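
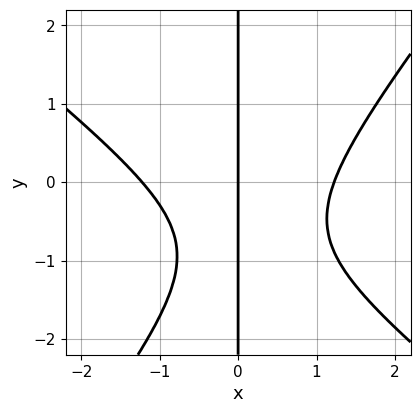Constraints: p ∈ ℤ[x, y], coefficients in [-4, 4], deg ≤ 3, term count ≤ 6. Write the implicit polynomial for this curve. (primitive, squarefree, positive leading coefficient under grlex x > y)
1. deg p = 3. A generic line meets the curve in up to 3 points.
2. From the axis intercepts and sections: it crosses the x-axis at the gridline x = 0; every point of the y-axis in the box is on the curve.
3. Together with the visible shape, these determine p as stated.

2*x^3 + x^2*y - 2*x*y^2 - 3*x*y - 3*x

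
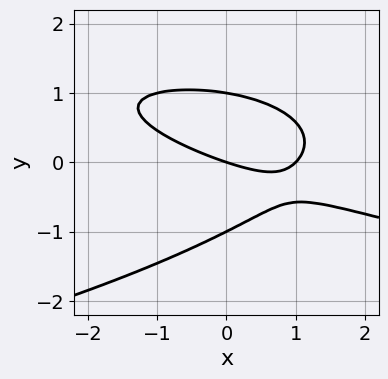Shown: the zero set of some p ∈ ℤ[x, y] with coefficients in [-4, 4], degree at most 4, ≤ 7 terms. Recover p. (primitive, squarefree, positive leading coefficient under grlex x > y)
First, deg p = 3.
Next, reading off the gridlines: among the integer gridlines, it crosses the y-axis at y ∈ {-1, 0, 1}; among the integer gridlines, it crosses the x-axis at x ∈ {0, 1}.
Finally, solving for integer coefficients yields p as stated.

3*y^3 + x^2 + 2*x*y - x - 3*y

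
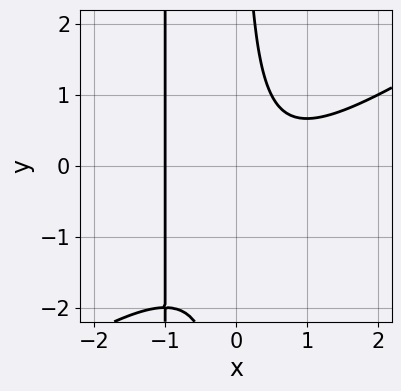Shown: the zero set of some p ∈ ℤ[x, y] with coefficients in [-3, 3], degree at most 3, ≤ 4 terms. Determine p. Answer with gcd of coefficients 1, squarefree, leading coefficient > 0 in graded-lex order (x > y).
2*x^3 - 3*x^2*y - 3*x*y + 2

(a) The degree is 3 — the shape is more complex than any degree-2 curve.
(b) Checking where it meets the axes: it crosses the x-axis at the gridline x = -1; no y-intercept at any integer in the box.
(c) Together with the visible shape, these determine p as stated.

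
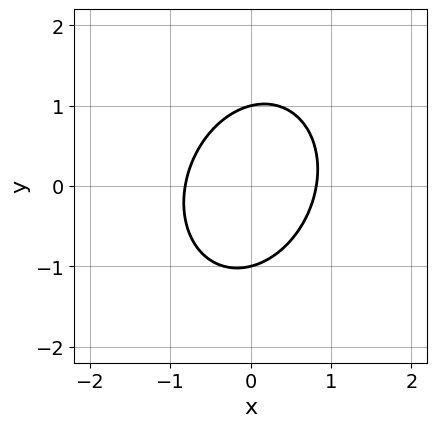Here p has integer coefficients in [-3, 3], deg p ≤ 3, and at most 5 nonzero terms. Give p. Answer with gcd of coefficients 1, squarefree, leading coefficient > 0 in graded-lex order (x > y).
3*x^2 - x*y + 2*y^2 - 2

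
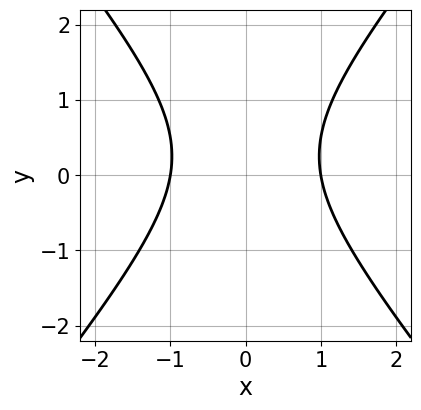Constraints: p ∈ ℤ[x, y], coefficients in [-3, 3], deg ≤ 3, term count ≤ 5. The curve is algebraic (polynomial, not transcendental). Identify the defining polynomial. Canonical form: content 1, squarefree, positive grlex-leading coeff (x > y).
3*x^2 - 2*y^2 + y - 3

Degree: the shape is more complex than any degree-1 curve, so deg p = 2.
Symmetries: the x ↦ −x reflection is a symmetry, so x appears only in even powers.
Against the integer gridlines: no y-intercept at any integer in the box; among the integer gridlines, it crosses the x-axis at x ∈ {-1, 1}.
Assembling these constraints gives the stated polynomial.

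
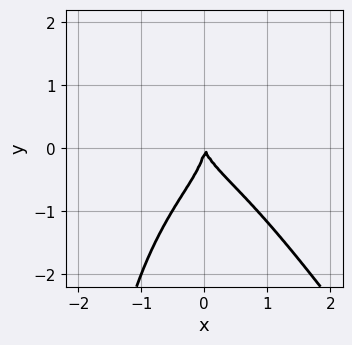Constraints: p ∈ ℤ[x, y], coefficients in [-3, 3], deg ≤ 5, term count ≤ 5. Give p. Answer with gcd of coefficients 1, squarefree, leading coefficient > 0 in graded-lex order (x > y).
Degree: a generic line meets the curve in up to 4 points, so deg p = 4.
From the visible intercepts: one y-axis crossing is at y = 0; it crosses the x-axis at the gridline x = 0.
These observations pin down the coefficients.

3*x^4 + x*y^3 + 2*y^3 + 3*x^2 + x*y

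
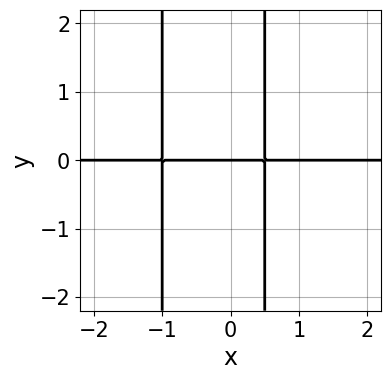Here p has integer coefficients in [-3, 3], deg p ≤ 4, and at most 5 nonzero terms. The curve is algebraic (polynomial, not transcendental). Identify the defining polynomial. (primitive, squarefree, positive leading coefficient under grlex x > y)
deg p = 3. A generic line meets the curve in up to 3 points.
Observable constraints: it crosses the y-axis at the gridline y = 0; every point of the x-axis in the box is on the curve.
These observations pin down the coefficients.

2*x^2*y + x*y - y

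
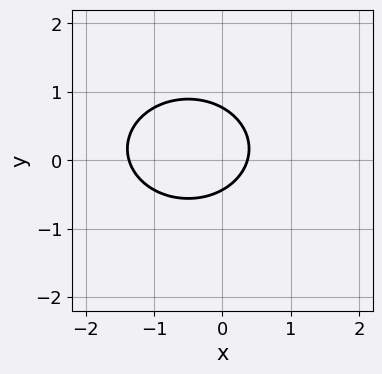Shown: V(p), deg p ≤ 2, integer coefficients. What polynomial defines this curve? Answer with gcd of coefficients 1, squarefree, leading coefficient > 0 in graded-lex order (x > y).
2*x^2 + 3*y^2 + 2*x - y - 1

deg p = 2.
Solving for integer coefficients yields p as stated.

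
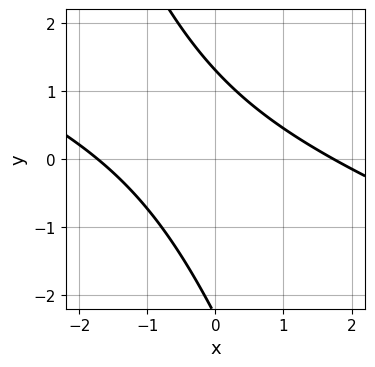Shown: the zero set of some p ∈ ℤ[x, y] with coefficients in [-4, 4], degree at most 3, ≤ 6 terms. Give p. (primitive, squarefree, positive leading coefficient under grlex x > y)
x^2 + 3*x*y + y^2 + y - 3

1. The degree is 2 — the shape is more complex than any degree-1 curve.
2. Putting this together gives p.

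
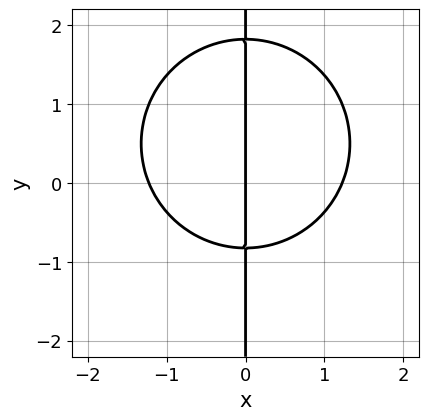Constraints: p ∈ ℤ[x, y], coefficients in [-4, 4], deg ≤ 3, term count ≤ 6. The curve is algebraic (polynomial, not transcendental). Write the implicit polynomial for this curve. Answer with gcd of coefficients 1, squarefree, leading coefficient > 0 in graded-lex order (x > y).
1. The degree is 3 — a generic line meets the curve in up to 3 points.
2. From the axis intercepts and sections: one x-axis crossing is at x = 0; the visible y-axis segment lies entirely on the curve.
3. Matching integer coefficients to the picture gives p.

2*x^3 + 2*x*y^2 - 2*x*y - 3*x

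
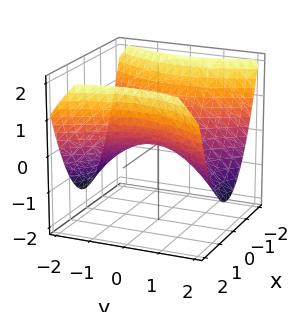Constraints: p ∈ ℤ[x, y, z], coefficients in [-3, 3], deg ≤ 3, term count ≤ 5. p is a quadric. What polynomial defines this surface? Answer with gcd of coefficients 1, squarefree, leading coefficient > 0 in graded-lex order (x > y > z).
First, the degree is 2 — a saddle surface; a quadric.
Then, symmetries: it's symmetric under y → −y, forcing even powers of y; the x ↦ −x reflection is a symmetry, so x appears only in even powers.
Then, from the axis intercepts and sections: it meets the y-axis at y = 0 (among the integer gridlines); it meets the z-axis at z = 0 (among the integer gridlines).
Finally, fitting integer coefficients to these (and the overall shape) gives p.

2*x^2 - y^2 - 3*z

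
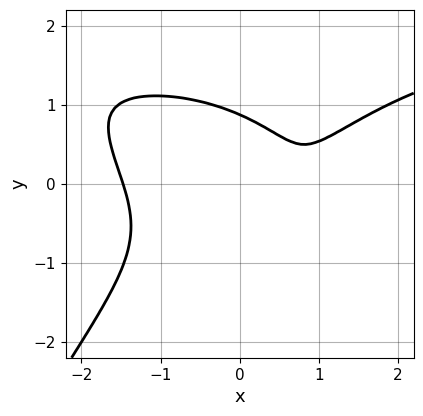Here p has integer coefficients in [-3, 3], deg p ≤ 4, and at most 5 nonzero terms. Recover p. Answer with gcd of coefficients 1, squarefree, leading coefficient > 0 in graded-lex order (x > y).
x^3*y - 2*x^3 + 3*y^3 + 3*x - 2

First, deg p = 4. A generic line meets the curve in up to 4 points.
Finally, the integer polynomial consistent with all of this is the stated p.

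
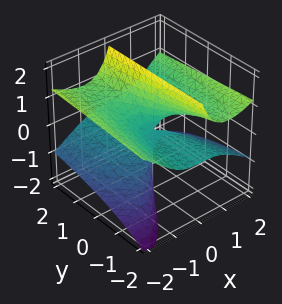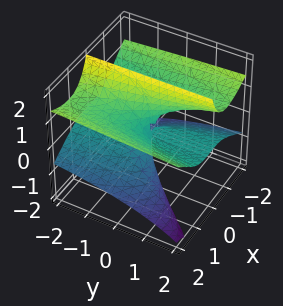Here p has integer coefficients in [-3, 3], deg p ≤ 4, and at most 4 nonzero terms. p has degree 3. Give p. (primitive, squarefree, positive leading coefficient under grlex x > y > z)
Degree: the shape is more complex than any degree-2 surface, so deg p = 3.
Reading off the gridlines: every point of the y-axis in the box is on the surface; one x-axis crossing is at x = 0.
The integer polynomial consistent with all of this is the stated p. Check: (0, 0, -2) on the z-axis lies on the surface, and p(0, 0, -2) = 0. ✓

x^3 - 3*x*z^2 + y*z^2 - 2*y*z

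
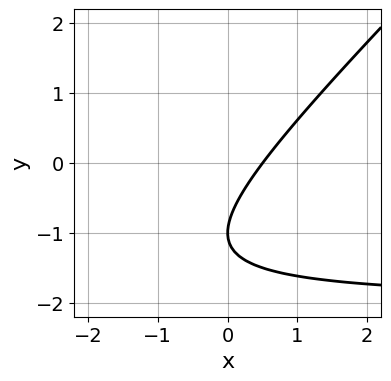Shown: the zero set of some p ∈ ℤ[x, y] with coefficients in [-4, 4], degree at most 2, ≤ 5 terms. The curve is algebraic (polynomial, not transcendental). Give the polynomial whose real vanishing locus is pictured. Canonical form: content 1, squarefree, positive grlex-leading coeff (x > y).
1. Degree: a generic line meets the curve in up to 2 points, so deg p = 2.
2. From the visible intercepts: it meets the y-axis at y = -1 (among the integer gridlines).
3. These observations pin down the coefficients.

x*y - y^2 + 2*x - 2*y - 1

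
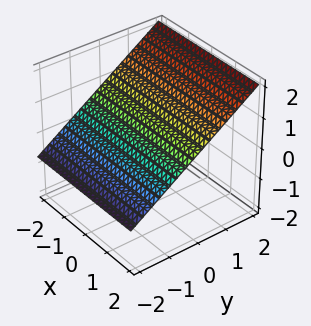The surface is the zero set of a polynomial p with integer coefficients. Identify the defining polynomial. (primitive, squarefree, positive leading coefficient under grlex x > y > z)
2*y - 3*z + 2

1. deg p = 1. The surface is flat (a plane).
2. Against the integer gridlines: the surface avoids every integer x-axis point in the box; it crosses the y-axis at the gridline y = -1.
3. Fitting integer coefficients to these (and the overall shape) gives p.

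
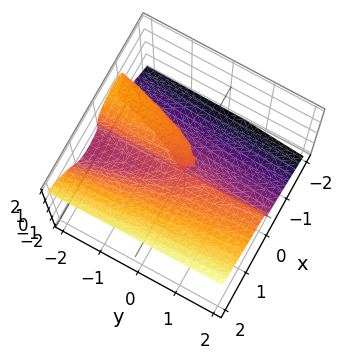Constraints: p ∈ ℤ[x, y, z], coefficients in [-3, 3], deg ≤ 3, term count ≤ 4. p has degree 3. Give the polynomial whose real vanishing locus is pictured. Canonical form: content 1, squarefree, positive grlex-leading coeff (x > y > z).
2*x^3 - 3*z^3 + x*y - 2*x*z

The degree is 3 — a generic line meets the surface in up to 3 points.
From the axis intercepts and sections: the visible y-axis segment lies entirely on the surface; one x-axis crossing is at x = 0; it crosses the z-axis at the gridline z = 0.
Fitting integer coefficients to these (and the overall shape) gives p.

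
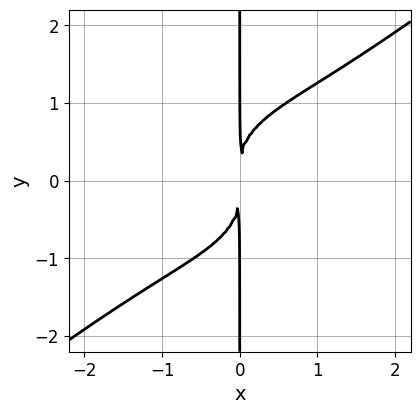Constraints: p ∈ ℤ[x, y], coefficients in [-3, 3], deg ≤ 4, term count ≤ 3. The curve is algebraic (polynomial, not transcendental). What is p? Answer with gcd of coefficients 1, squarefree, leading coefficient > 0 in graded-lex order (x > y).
x^4 - 2*x*y^3 + 3*x^2

The degree is 4 — a generic line meets the curve in up to 4 points.
From the visible intercepts: every point of the y-axis in the box is on the curve.
Matching integer coefficients to the picture gives p.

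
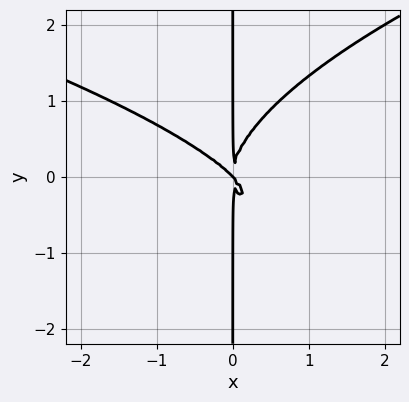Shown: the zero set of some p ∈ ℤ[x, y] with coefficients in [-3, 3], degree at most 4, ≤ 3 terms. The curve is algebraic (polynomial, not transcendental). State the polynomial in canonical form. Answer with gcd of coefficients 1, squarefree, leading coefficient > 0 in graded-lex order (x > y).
x*y^3 - x^3 - x^2*y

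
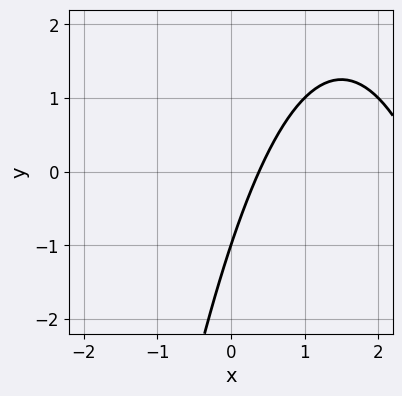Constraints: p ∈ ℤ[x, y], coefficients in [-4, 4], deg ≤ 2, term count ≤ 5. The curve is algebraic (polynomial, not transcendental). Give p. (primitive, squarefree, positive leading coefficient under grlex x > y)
x^2 - 3*x + y + 1

(a) The degree is 2 — no degree-1 curve has this shape.
(b) From the axis intercepts and sections: it crosses the y-axis at the gridline y = -1.
(c) The integer polynomial consistent with all of this is the stated p.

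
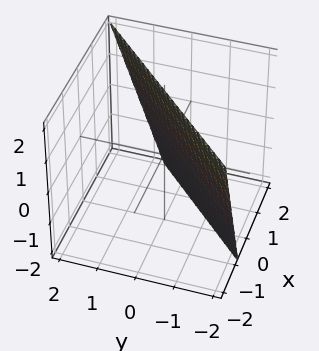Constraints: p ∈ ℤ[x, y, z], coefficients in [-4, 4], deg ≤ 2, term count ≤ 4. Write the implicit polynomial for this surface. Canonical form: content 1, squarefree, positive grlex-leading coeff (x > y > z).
(a) Degree: every cross-section is a straight line — this is a plane, so deg p = 1.
(b) Observable constraints: it meets the z-axis at z = 2 (among the integer gridlines).
(c) Assembling these constraints gives the stated polynomial.

3*x - 3*y + z - 2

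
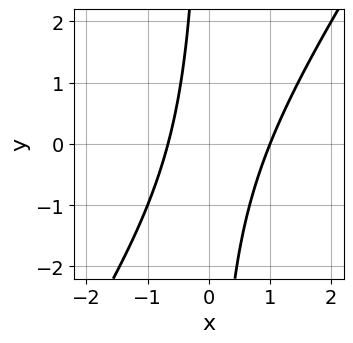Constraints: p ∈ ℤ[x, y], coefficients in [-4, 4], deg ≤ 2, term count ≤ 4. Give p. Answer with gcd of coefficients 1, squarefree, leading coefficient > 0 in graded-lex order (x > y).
3*x^2 - 2*x*y - x - 2

(a) The degree is 2 — no degree-1 curve has this shape.
(b) Against the integer gridlines: the curve avoids every integer y-axis point in the box; it crosses the x-axis at the gridline x = 1.
(c) Putting this together gives p.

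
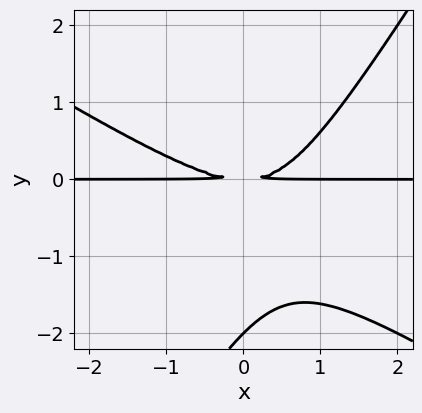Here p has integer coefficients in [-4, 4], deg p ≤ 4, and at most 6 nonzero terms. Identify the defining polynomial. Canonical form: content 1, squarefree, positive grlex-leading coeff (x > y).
First, the degree is 3 — no degree-2 curve has this shape.
Then, from the visible intercepts: it crosses the y-axis at the gridline y = -2; the visible x-axis segment lies entirely on the curve.
Finally, putting this together gives p.

x^2*y + x*y^2 - y^3 - 2*y^2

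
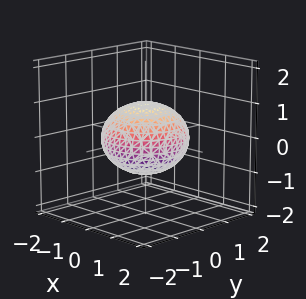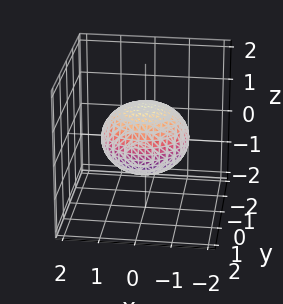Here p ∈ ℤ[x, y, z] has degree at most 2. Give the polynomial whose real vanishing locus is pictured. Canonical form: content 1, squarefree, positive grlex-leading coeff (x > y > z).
1. The degree is 2 — a generic line meets the surface in up to 2 points.
2. By symmetry, every cross-section ⟂ z is a circle, so x, y appear only via x² + y².
3. Checking where it meets the axes: a circular section at z = 0 has radius between 1 and 2; the z-axis gridline crossings are at z ∈ {-1, 1}.
4. Fitting integer coefficients to these (and the overall shape) gives p.

2*x^2 + 2*y^2 + 3*z^2 - 3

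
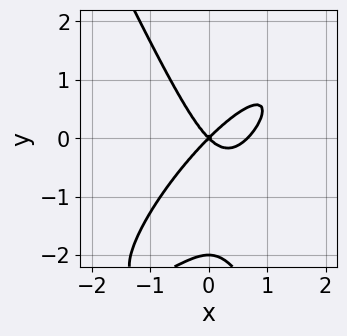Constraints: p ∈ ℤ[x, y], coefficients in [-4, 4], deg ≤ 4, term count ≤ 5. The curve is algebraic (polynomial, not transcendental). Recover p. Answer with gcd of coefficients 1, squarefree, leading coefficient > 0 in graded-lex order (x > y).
3*x^3 - 3*x^2*y + y^3 - 2*x^2 + 2*y^2

First, deg p = 3.
Next, from the axis intercepts and sections: the y-axis gridline crossings are at y ∈ {-2, 0}; it crosses the x-axis at the gridline x = 0.
Finally, together with the visible shape, these determine p as stated.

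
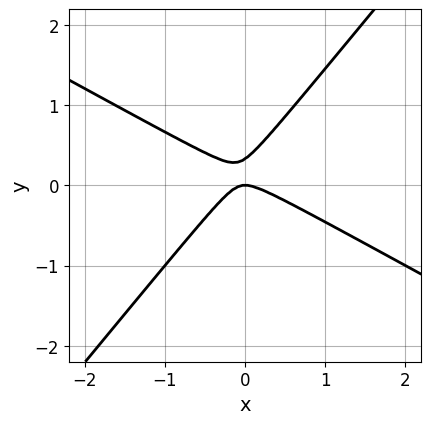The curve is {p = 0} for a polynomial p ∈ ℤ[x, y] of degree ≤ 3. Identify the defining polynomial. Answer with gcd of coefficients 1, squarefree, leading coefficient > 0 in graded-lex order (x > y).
2*x^2 + 2*x*y - 3*y^2 + y

Degree: no degree-1 curve has this shape, so deg p = 2.
Against the integer gridlines: it crosses the y-axis at the gridline y = 0; one x-axis crossing is at x = 0.
Putting this together gives p.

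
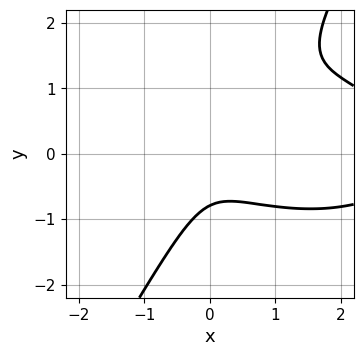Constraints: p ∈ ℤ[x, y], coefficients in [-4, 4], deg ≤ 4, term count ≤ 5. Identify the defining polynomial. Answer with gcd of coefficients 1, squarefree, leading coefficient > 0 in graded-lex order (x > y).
x^3 + 3*x*y^2 - 2*y^3 - 3*x^2 - 1

(a) Degree: a generic line meets the curve in up to 3 points, so deg p = 3.
(b) Checking where it meets the axes: no x-intercept at any integer in the box.
(c) These observations pin down the coefficients.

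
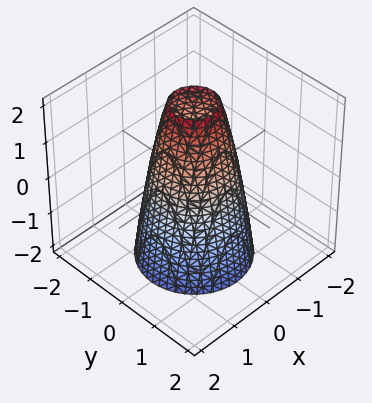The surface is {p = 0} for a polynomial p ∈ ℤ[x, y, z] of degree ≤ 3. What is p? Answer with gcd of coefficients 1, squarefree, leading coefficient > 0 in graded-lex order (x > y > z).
First, degree: a generic line meets the surface in up to 2 points, so deg p = 2.
Next, symmetry: the surface is invariant under rotation about z: p = q(x² + y², z).
Next, from the axis intercepts and sections: the surface avoids every integer z-axis point in the box; the y-axis gridline crossings are at y ∈ {-1, 1}.
Finally, putting this together gives p. Check: (-1, 0, 0) on the x-axis lies on the surface, and p(-1, 0, 0) = 0. ✓

3*x^2 + 3*y^2 + z - 3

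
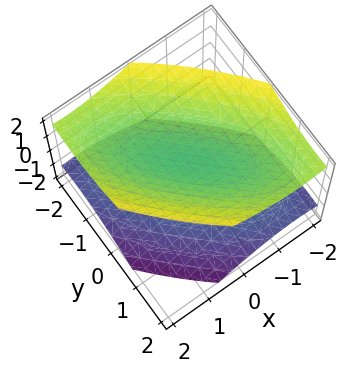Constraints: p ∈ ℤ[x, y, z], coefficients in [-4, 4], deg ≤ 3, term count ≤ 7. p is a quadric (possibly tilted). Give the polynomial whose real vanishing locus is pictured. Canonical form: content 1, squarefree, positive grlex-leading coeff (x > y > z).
2*x^2 + 3*x*y + 2*y^2 - 3*z^2 + 2

The picture has 2 separate pieces.
deg p = 2.
Against the integer gridlines: it misses every integer gridline on the x-axis; it misses every integer gridline on the y-axis.
Matching integer coefficients to the picture gives p.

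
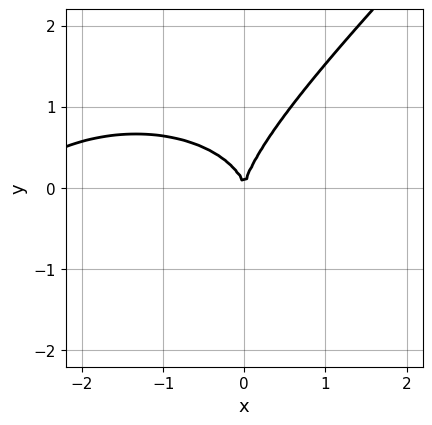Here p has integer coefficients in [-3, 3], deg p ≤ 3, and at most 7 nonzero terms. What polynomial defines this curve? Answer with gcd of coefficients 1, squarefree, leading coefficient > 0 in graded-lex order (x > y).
x^3 - x^2*y + 2*x*y^2 - 2*y^3 + 3*x^2

The degree is 3 — no degree-2 curve has this shape.
Checking where it meets the axes: it crosses the y-axis at the gridline y = 0; one x-axis crossing is at x = 0.
Assembling these constraints gives the stated polynomial.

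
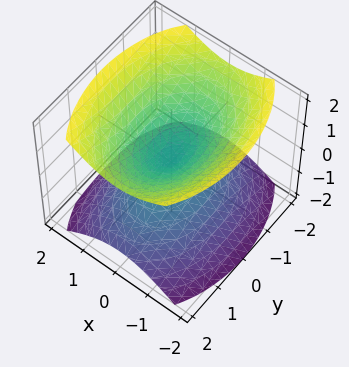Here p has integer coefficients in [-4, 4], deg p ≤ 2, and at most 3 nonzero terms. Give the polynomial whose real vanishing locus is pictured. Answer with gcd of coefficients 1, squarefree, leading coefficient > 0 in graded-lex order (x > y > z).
There are 2 components. They look like related sheets of one shape, so recover p as a whole.
The degree is 2 — two nappes meeting at a single point; a quadric.
Symmetries: the y ↦ −y reflection is a symmetry, so y appears only in even powers; the z ↦ −z reflection is a symmetry, so z appears only in even powers; mirror symmetry x ↦ −x ⇒ only even powers of x.
Checking where it meets the axes: it crosses the z-axis at the gridline z = 0; it meets the y-axis at y = 0 (among the integer gridlines); one x-axis crossing is at x = 0.
These observations pin down the coefficients.

2*x^2 + y^2 - 2*z^2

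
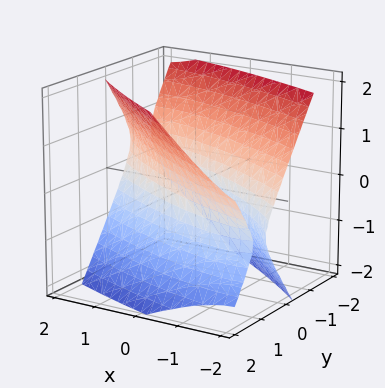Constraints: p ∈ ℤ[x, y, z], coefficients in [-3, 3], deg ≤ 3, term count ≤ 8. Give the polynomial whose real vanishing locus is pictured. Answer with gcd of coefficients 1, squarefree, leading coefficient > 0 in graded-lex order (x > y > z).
x^2 + 3*x*y + x*z + 3*y^2 - 2*z^2 - 2

1. The picture has 2 separate pieces. Treating them together as one polynomial.
2. deg p = 2. A generic line meets the surface in up to 2 points.
3. Against the integer gridlines: the surface avoids every integer z-axis point in the box.
4. Solving for integer coefficients yields p as stated.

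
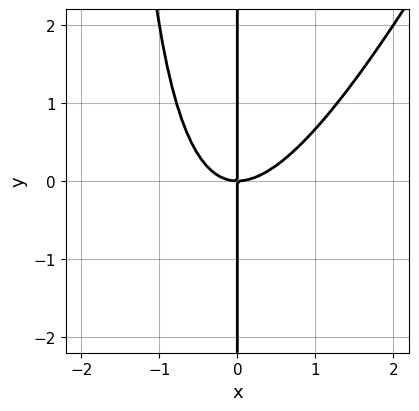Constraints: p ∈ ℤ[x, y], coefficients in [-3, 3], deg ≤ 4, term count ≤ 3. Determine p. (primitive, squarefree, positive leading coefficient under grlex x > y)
2*x^3 - x^2*y - 2*x*y

(a) deg p = 3. A generic line meets the curve in up to 3 points.
(b) Observable constraints: one x-axis crossing is at x = 0; the visible y-axis segment lies entirely on the curve.
(c) These observations pin down the coefficients.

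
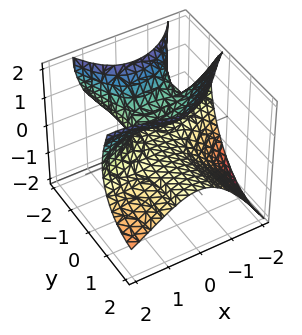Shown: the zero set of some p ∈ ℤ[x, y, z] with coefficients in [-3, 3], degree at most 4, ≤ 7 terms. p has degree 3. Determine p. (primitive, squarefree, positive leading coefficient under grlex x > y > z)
x^3 - 3*x^2*y - 2*y^2*z + 3*z^2 - 3*z

(a) The degree is 3 — no degree-2 surface has this shape.
(b) From the visible intercepts: among the integer gridlines, it crosses the z-axis at z ∈ {0, 1}; the visible y-axis segment lies entirely on the surface; it crosses the x-axis at the gridline x = 0.
(c) Solving for integer coefficients yields p as stated.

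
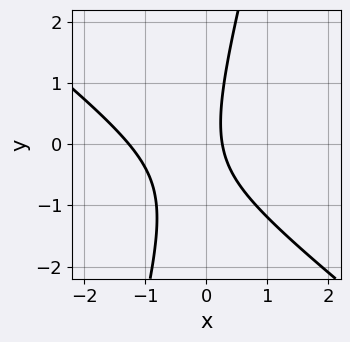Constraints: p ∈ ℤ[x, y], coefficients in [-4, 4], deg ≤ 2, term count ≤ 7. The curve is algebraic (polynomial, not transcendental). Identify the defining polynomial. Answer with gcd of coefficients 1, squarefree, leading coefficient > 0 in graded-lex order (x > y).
3*x^2 + 3*x*y - y^2 + 3*x - 1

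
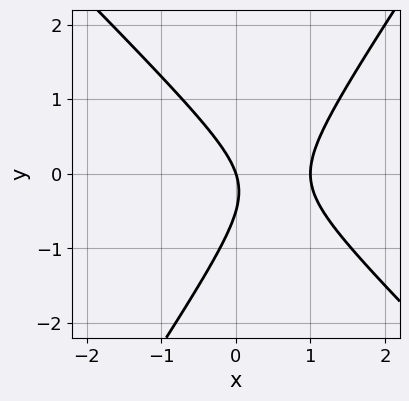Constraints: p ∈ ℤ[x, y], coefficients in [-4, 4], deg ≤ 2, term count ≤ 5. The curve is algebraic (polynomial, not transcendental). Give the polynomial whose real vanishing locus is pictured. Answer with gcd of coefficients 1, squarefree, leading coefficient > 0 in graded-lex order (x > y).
3*x^2 + x*y - 2*y^2 - 3*x - y

deg p = 2. The shape is more complex than any degree-1 curve.
Checking where it meets the axes: it meets the y-axis at y = 0 (among the integer gridlines); the x-axis gridline crossings are at x ∈ {0, 1}.
Matching integer coefficients to the picture gives p.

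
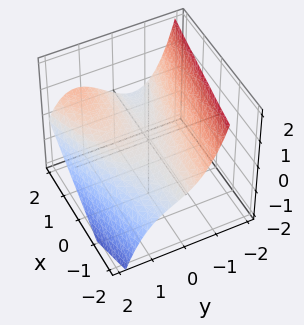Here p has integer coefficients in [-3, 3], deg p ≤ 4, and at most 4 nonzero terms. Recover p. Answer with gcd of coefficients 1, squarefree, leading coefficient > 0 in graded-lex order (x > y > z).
y^3 - x*y - y^2 + 3*z

1. The degree is 3 — the shape is more complex than any degree-2 surface.
2. From the axis intercepts and sections: among the integer gridlines, it crosses the y-axis at y ∈ {0, 1}; one z-axis crossing is at z = 0; every point of the x-axis in the box is on the surface.
3. Matching integer coefficients to the picture gives p.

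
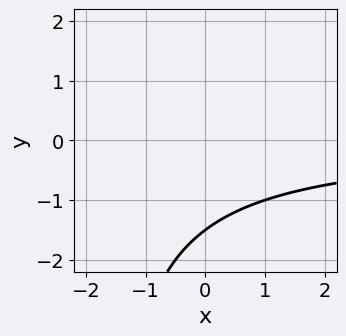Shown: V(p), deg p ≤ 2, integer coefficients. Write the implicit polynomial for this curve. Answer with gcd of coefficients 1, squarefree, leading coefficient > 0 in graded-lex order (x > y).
1. The degree is 2 — the shape is more complex than any degree-1 curve.
2. From the axis intercepts and sections: it misses every integer gridline on the x-axis.
3. These observations pin down the coefficients.

x*y + 2*y + 3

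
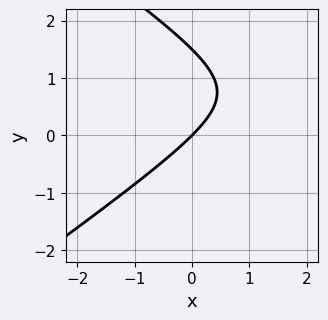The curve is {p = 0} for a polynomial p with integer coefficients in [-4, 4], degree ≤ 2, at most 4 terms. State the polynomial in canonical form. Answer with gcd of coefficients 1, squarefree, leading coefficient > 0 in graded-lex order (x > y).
x^2 - 2*y^2 - 3*x + 3*y

Degree: the shape is more complex than any degree-1 curve, so deg p = 2.
Against the integer gridlines: it meets the y-axis at y = 0 (among the integer gridlines); it meets the x-axis at x = 0 (among the integer gridlines).
Together with the visible shape, these determine p as stated.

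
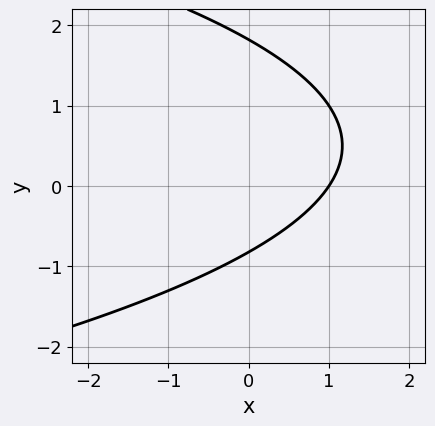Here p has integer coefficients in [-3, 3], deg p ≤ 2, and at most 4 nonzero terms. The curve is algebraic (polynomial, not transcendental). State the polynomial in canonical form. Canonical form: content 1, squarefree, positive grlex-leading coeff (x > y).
First, the degree is 2 — a generic line meets the curve in up to 2 points.
Then, against the integer gridlines: it meets the x-axis at x = 1 (among the integer gridlines).
Finally, assembling these constraints gives the stated polynomial.

2*y^2 + 3*x - 2*y - 3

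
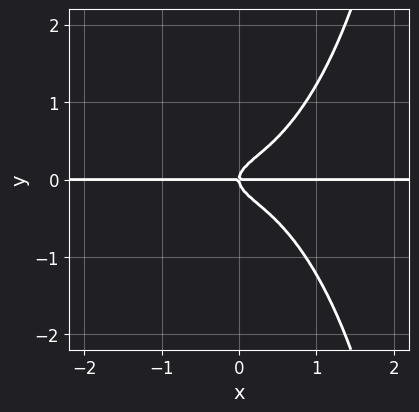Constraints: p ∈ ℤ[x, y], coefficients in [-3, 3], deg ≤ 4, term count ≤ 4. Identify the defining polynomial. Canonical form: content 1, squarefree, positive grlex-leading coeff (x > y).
2*x^3*y + x*y^3 - 3*y^3 + x*y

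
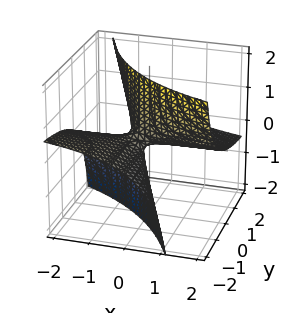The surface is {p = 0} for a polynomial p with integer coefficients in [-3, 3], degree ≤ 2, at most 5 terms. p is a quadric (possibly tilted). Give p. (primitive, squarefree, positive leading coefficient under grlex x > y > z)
x*y + 2*x*z + 2*y*z + z

1. Degree: no degree-1 surface has this shape, so deg p = 2.
2. Checking where it meets the axes: every point of the x-axis in the box is on the surface; every point of the y-axis in the box is on the surface; one z-axis crossing is at z = 0.
3. Matching integer coefficients to the picture gives p.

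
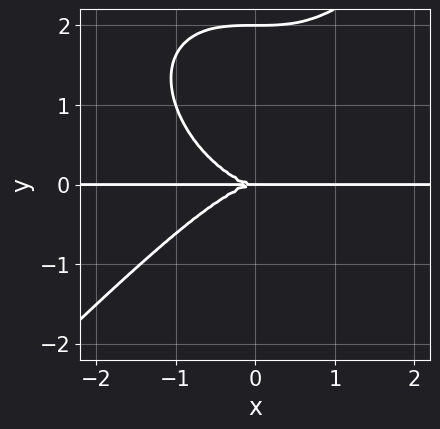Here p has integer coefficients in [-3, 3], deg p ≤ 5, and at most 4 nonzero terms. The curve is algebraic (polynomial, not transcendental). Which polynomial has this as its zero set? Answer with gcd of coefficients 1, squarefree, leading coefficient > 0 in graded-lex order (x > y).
x^3*y - y^4 + 2*y^3

1. The degree is 4 — a generic line meets the curve in up to 4 points.
2. From the visible intercepts: the y-axis gridline crossings are at y ∈ {0, 2}; the visible x-axis segment lies entirely on the curve.
3. Assembling these constraints gives the stated polynomial.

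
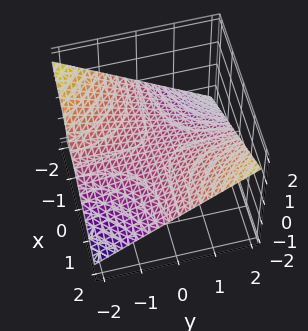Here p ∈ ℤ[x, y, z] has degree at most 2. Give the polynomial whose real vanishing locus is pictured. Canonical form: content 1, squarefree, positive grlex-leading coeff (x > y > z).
1. Degree: a hyperbolic paraboloid; a quadric, so deg p = 2.
2. Against the integer gridlines: the visible y-axis segment lies entirely on the surface; it meets the z-axis at z = 0 (among the integer gridlines); every point of the x-axis in the box is on the surface.
3. Solving for integer coefficients yields p as stated.

x*y - 3*z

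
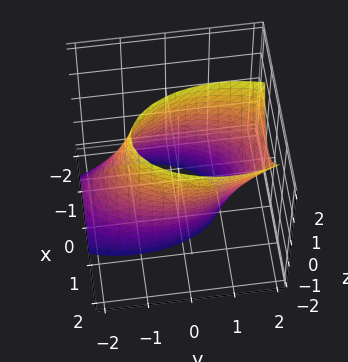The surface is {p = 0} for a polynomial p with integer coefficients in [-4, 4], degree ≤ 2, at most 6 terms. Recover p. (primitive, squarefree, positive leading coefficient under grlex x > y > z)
3*x^2 - x*z + y^2 - y*z - 3

First, degree: no degree-1 surface has this shape, so deg p = 2.
Then, from the visible intercepts: among the integer gridlines, it crosses the x-axis at x ∈ {-1, 1}; the surface avoids every integer z-axis point in the box.
Finally, together with the visible shape, these determine p as stated.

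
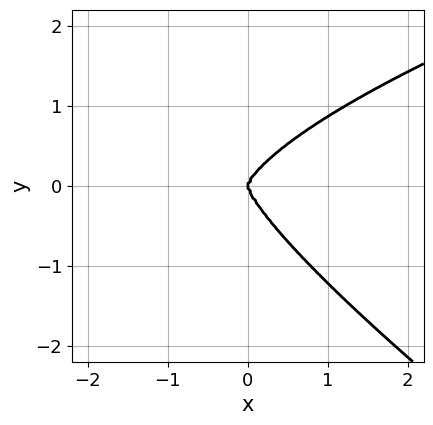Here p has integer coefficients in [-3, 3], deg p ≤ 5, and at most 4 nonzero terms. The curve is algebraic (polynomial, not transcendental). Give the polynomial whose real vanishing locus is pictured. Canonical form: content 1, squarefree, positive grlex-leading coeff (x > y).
2*x*y^3 + 3*y^4 - 3*x^3

First, deg p = 4. No degree-3 curve has this shape.
Then, checking where it meets the axes: it crosses the y-axis at the gridline y = 0; it meets the x-axis at x = 0 (among the integer gridlines).
Finally, matching integer coefficients to the picture gives p.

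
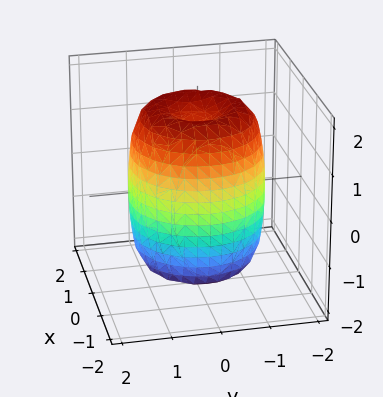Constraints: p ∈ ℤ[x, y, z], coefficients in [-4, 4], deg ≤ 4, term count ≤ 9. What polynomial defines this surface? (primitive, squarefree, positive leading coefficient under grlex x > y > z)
2*x^4 + 4*x^2*y^2 + 2*y^4 - 3*x^2 - 3*y^2 + z^2 - 2

First, the degree is 4 — no degree-3 surface has this shape.
Next, symmetries: rotational symmetry about the z-axis ⇒ p depends on x, y only through x² + y².
Next, from the visible intercepts: a circular section at z = -1 has radius between 1 and 2.
Finally, assembling these constraints gives the stated polynomial.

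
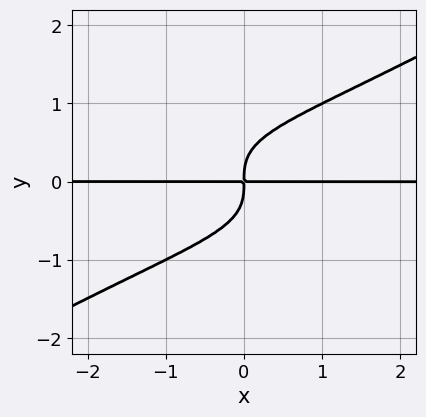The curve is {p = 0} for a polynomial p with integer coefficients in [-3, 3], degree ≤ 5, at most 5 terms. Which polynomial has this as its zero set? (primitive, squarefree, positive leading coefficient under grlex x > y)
1. deg p = 4. A generic line meets the curve in up to 4 points.
2. From the visible intercepts: every point of the x-axis in the box is on the curve.
3. Together with the visible shape, these determine p as stated.

x^2*y^2 - 3*y^4 + 2*x*y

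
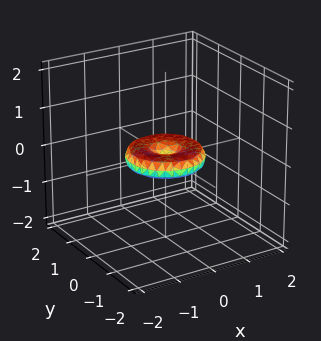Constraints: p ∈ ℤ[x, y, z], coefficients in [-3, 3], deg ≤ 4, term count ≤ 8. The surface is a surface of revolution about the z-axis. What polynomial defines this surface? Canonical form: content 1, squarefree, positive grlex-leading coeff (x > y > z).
deg p = 4. A generic line meets the surface in up to 4 points.
Symmetries: the z-axis is an axis of rotation, so x and y enter only as x² + y².
From the visible intercepts: the y-axis gridline crossings are at y ∈ {-1, 0, 1}; a circular section at z = 0 has radius exactly 1; among the integer gridlines, it crosses the x-axis at x ∈ {-1, 0, 1}.
These observations pin down the coefficients.

x^4 + 2*x^2*y^2 + y^4 - x^2 - y^2 + 3*z^2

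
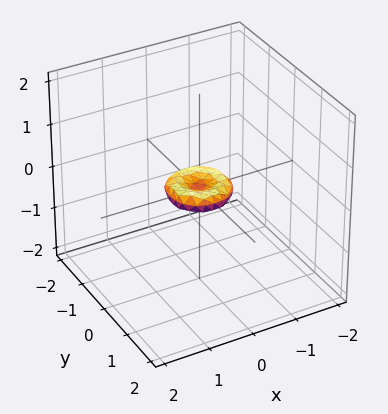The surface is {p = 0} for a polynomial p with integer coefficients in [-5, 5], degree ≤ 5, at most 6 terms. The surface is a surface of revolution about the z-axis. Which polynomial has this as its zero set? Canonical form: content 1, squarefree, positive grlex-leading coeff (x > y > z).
1. Degree: the shape is more complex than any degree-3 surface, so deg p = 4.
2. Symmetries: rotational symmetry about the z-axis ⇒ p depends on x, y only through x² + y².
3. From the axis intercepts and sections: it crosses the z-axis at the gridline z = 0; it meets the y-axis at y = 0 (among the integer gridlines); a circular section at z = 0 has radius between 0 and 1; it meets the x-axis at x = 0 (among the integer gridlines).
4. Solving for integer coefficients yields p as stated.

2*x^4 + 4*x^2*y^2 + 2*y^4 - x^2 - y^2 + 3*z^2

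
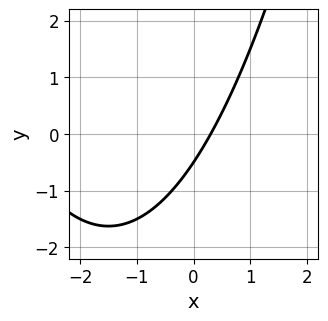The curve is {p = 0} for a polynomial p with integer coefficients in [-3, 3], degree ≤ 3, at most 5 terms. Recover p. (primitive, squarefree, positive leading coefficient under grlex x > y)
x^2 + 3*x - 2*y - 1

Degree: a generic line meets the curve in up to 2 points, so deg p = 2.
Solving for integer coefficients yields p as stated.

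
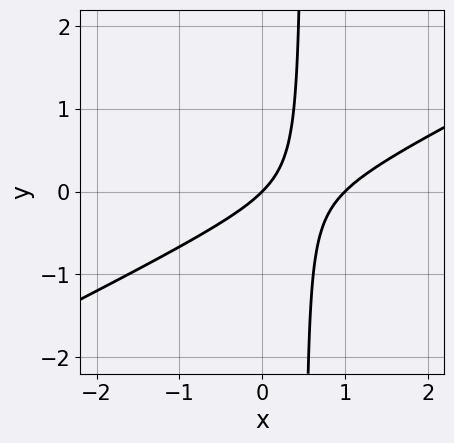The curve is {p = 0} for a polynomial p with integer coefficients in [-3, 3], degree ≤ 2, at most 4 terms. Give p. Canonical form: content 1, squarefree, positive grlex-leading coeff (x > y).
x^2 - 2*x*y - x + y

First, degree: the shape is more complex than any degree-1 curve, so deg p = 2.
Next, against the integer gridlines: the x-axis gridline crossings are at x ∈ {0, 1}; one y-axis crossing is at y = 0.
Finally, assembling these constraints gives the stated polynomial.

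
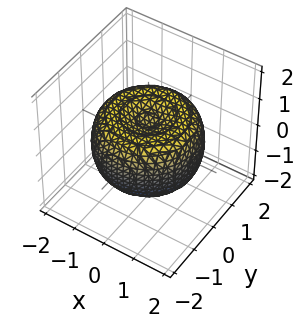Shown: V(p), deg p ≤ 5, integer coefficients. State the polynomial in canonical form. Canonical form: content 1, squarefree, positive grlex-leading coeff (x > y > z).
x^4 + 2*x^2*y^2 + y^4 - 2*x^2 - 2*y^2 + 2*z^2 - 1

1. deg p = 4. The shape is more complex than any degree-3 surface.
2. By symmetry, the surface is invariant under rotation about z: p = q(x² + y², z).
3. Observable constraints: a circular section at z = 1 has radius exactly 1.
4. Together with the visible shape, these determine p as stated.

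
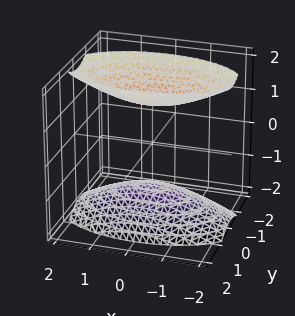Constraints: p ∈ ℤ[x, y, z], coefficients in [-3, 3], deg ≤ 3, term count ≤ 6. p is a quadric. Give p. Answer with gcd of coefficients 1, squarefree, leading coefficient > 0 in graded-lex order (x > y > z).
(a) There are 2 components.
(b) The degree is 2 — two sheets facing apart; a quadric.
(c) Symmetries: the y ↦ −y reflection is a symmetry, so y appears only in even powers; mirror symmetry x ↦ −x ⇒ only even powers of x; the z ↦ −z reflection is a symmetry, so z appears only in even powers.
(d) Checking where it meets the axes: no y-intercept at any integer in the box; the surface avoids every integer x-axis point in the box.
(e) The integer polynomial consistent with all of this is the stated p.

x^2 + 3*y^2 - 2*z^2 + 3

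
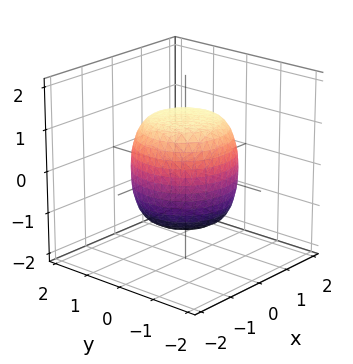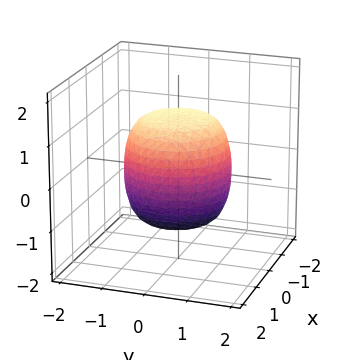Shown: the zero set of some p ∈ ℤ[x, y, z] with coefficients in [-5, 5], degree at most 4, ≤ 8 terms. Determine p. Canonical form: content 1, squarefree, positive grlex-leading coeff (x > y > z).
2*x^4 + 4*x^2*y^2 + 2*y^4 - x^2 - y^2 + 2*z^2 - 3

deg p = 4.
Symmetries: rotational symmetry about the z-axis ⇒ p depends on x, y only through x² + y².
Reading off the gridlines: a circular section at z = 1 has radius exactly 1.
Assembling these constraints gives the stated polynomial.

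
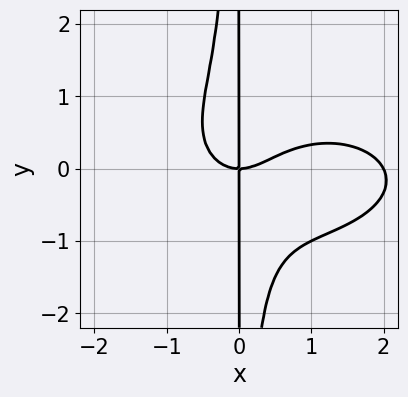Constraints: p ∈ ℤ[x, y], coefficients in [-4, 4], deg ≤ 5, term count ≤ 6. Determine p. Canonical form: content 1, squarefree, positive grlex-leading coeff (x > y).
x^4 + 3*x^2*y^2 - 2*x^3 + 2*x*y

First, the degree is 4 — the shape is more complex than any degree-3 curve.
Next, reading off the gridlines: the visible y-axis segment lies entirely on the curve; among the integer gridlines, it crosses the x-axis at x ∈ {0, 2}.
Finally, together with the visible shape, these determine p as stated.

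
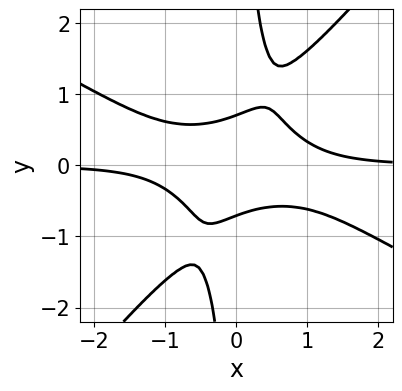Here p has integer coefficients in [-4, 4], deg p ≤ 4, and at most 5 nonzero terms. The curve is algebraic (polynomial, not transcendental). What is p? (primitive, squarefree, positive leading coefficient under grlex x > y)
2*x^3*y + 2*x^2*y^2 - 3*x*y^3 + 2*y^2 - 1

First, degree: a generic line meets the curve in up to 4 points, so deg p = 4.
Then, from the axis intercepts and sections: no x-intercept at any integer in the box.
Finally, these observations pin down the coefficients.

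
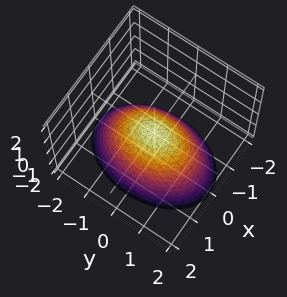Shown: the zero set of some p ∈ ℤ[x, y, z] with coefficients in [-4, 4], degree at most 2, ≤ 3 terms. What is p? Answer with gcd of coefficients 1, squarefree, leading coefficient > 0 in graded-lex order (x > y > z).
2*x^2 + y^2 + 2*z

Degree: a single bowl opening along one axis; a quadric, so deg p = 2.
Symmetries: the y ↦ −y reflection is a symmetry, so y appears only in even powers; it's symmetric under x → −x, forcing even powers of x.
Checking where it meets the axes: it meets the y-axis at y = 0 (among the integer gridlines); one z-axis crossing is at z = 0; it meets the x-axis at x = 0 (among the integer gridlines).
Assembling these constraints gives the stated polynomial.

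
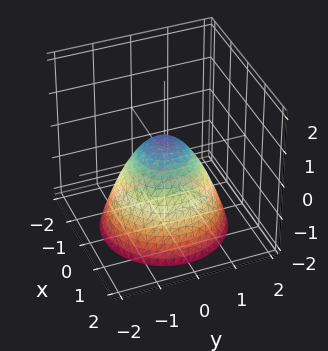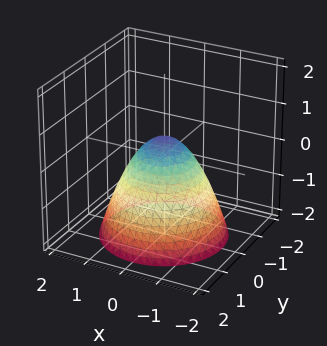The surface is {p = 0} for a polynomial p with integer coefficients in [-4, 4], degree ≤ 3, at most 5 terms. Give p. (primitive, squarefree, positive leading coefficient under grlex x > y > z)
First, degree: no degree-1 surface has this shape, so deg p = 2.
Then, symmetries: every cross-section ⟂ z is a circle, so x, y appear only via x² + y².
Then, from the axis intercepts and sections: a circular section at z = -1 has radius between 1 and 2.
Finally, fitting integer coefficients to these (and the overall shape) gives p.

2*x^2 + 2*y^2 + 2*z - 1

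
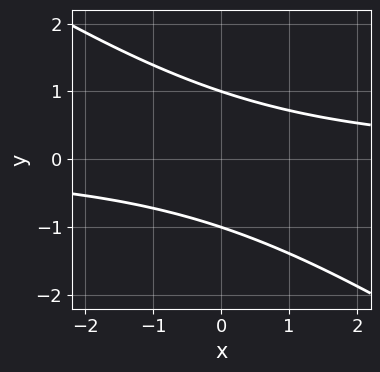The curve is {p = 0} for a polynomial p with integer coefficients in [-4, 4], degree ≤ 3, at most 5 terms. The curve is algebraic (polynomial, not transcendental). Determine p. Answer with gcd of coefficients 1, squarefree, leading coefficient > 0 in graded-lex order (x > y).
2*x*y + 3*y^2 - 3

1. The degree is 2 — the shape is more complex than any degree-1 curve.
2. From the axis intercepts and sections: the curve avoids every integer x-axis point in the box; among the integer gridlines, it crosses the y-axis at y ∈ {-1, 1}.
3. Fitting integer coefficients to these (and the overall shape) gives p.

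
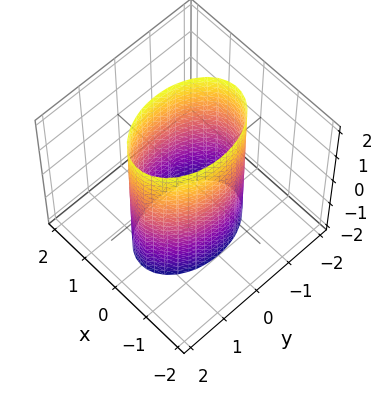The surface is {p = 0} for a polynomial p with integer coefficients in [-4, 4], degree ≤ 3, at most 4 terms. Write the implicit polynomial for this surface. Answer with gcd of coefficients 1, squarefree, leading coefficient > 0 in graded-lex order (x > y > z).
2*x^2 + y^2 - 2

The degree is 2 — constant cross-section along one axis; a quadric.
Symmetries: the z ↦ −z reflection is a symmetry, so z appears only in even powers; mirror symmetry y ↦ −y ⇒ only even powers of y; mirror symmetry x ↦ −x ⇒ only even powers of x.
Observable constraints: the x-axis gridline crossings are at x ∈ {-1, 1}; no z-intercept at any integer in the box.
Fitting integer coefficients to these (and the overall shape) gives p.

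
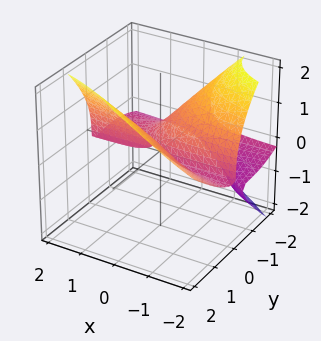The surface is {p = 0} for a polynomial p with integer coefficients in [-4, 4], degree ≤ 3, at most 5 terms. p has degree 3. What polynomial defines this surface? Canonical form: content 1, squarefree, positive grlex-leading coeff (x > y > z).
3*x*y*z + y^3 - 2*z^3 + x*y + 2*y^2

(a) deg p = 3.
(b) From the visible intercepts: it crosses the z-axis at the gridline z = 0; every point of the x-axis in the box is on the surface.
(c) Together with the visible shape, these determine p as stated.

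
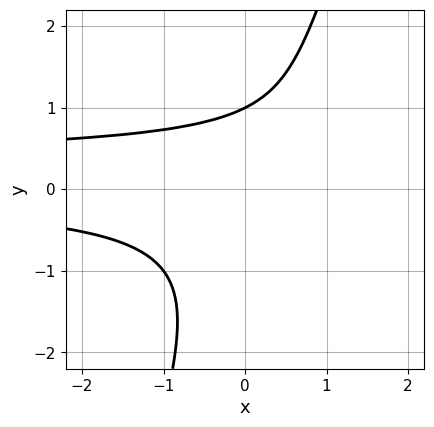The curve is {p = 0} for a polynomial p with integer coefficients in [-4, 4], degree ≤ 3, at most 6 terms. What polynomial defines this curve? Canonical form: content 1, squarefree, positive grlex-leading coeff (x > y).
1. The degree is 3 — the shape is more complex than any degree-2 curve.
2. Observable constraints: no x-intercept at any integer in the box; it meets the y-axis at y = 1 (among the integer gridlines).
3. Assembling these constraints gives the stated polynomial.

3*x*y^2 - y^3 - x*y - y + 2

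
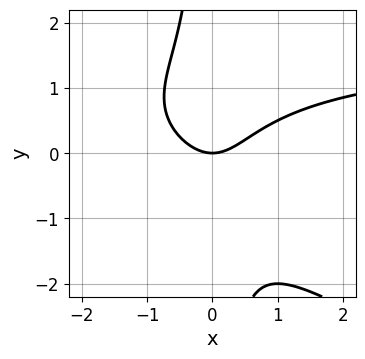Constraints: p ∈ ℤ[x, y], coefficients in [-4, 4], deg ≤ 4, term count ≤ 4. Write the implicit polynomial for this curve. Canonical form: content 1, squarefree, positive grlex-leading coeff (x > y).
x^2*y + 2*x*y^2 - 2*x^2 + 2*y

(a) The degree is 3 — no degree-2 curve has this shape.
(b) Observable constraints: it crosses the y-axis at the gridline y = 0; it meets the x-axis at x = 0 (among the integer gridlines).
(c) Assembling these constraints gives the stated polynomial.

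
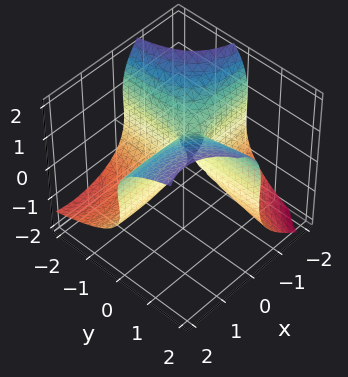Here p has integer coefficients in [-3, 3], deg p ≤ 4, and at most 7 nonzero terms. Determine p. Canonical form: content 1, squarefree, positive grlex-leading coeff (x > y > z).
x^2*y + z^3 - 3*x*y - z^2 - y

(a) Degree: no degree-2 surface has this shape, so deg p = 3.
(b) From the axis intercepts and sections: the z-axis gridline crossings are at z ∈ {0, 1}; every point of the x-axis in the box is on the surface.
(c) Matching integer coefficients to the picture gives p.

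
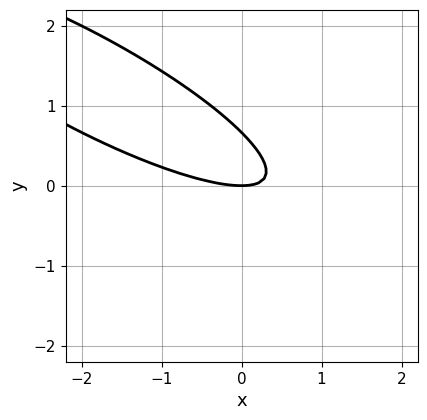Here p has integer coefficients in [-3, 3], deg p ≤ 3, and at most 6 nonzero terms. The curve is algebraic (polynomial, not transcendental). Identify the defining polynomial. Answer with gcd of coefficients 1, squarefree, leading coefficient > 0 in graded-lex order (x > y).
x^2 + 3*x*y + 3*y^2 - 2*y

First, the degree is 2 — the shape is more complex than any degree-1 curve.
Next, from the visible intercepts: it crosses the y-axis at the gridline y = 0; it crosses the x-axis at the gridline x = 0.
Finally, assembling these constraints gives the stated polynomial.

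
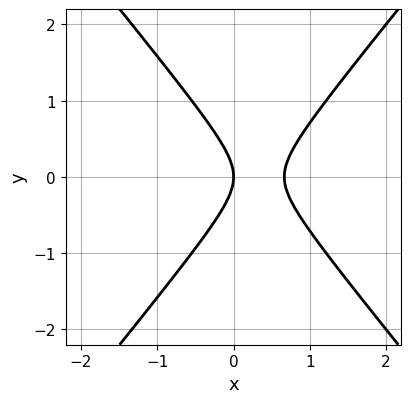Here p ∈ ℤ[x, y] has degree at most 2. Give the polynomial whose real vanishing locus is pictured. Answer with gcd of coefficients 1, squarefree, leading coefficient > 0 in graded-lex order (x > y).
3*x^2 - 2*y^2 - 2*x

1. The degree is 2 — no degree-1 curve has this shape.
2. Symmetries: mirror symmetry y ↦ −y ⇒ only even powers of y.
3. From the visible intercepts: one x-axis crossing is at x = 0; it crosses the y-axis at the gridline y = 0.
4. Putting this together gives p.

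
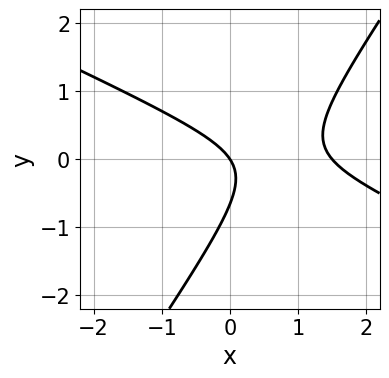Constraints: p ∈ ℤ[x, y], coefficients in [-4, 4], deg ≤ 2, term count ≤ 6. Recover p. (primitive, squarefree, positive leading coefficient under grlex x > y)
deg p = 2. A generic line meets the curve in up to 2 points.
Reading off the gridlines: one y-axis crossing is at y = 0; it meets the x-axis at x = 0 (among the integer gridlines).
Putting this together gives p.

2*x^2 + 3*x*y - 3*y^2 - 3*x - 2*y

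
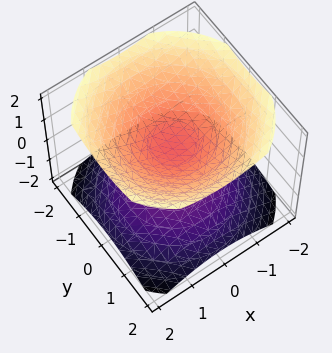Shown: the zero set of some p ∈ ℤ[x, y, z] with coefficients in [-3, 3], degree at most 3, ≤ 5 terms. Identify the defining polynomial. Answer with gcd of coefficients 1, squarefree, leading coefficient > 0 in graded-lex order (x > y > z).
2*x^2 + 2*y^2 - 3*z^2 + 1

I count 2 distinct pieces.
deg p = 2.
Symmetries: the z ↦ −z reflection is a symmetry, so z appears only in even powers; the z-axis is an axis of rotation, so x and y enter only as x² + y².
From the visible intercepts: the surface avoids every integer x-axis point in the box; the surface avoids every integer y-axis point in the box; a circular section at z = -1 has radius exactly 1.
Solving for integer coefficients yields p as stated.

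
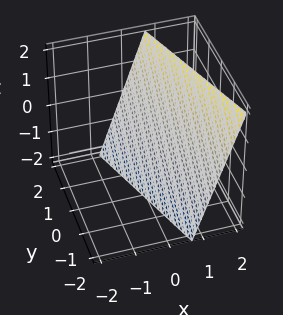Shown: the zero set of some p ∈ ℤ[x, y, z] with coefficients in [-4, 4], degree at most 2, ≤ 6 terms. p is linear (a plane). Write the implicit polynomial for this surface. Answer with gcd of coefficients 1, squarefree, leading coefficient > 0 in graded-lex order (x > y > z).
3*x + y - z - 2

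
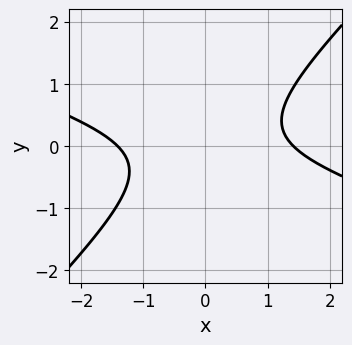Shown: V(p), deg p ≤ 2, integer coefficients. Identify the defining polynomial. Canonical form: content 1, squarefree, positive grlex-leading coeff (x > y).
(a) deg p = 2.
(b) From the axis intercepts and sections: the curve avoids every integer y-axis point in the box.
(c) Fitting integer coefficients to these (and the overall shape) gives p.

x^2 + 2*x*y - 3*y^2 - 2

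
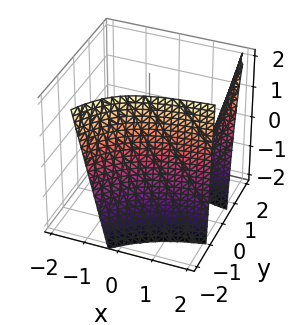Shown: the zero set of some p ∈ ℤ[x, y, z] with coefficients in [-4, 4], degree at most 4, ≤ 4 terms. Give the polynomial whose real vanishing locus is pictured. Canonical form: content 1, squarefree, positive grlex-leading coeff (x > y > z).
2*x*y^2 - y^3 - y*z - 3

1. There are 2 components. They look like related sheets of one shape, so recover p as a whole.
2. Degree: a generic line meets the surface in up to 3 points, so deg p = 3.
3. Checking where it meets the axes: the surface avoids every integer z-axis point in the box; the surface avoids every integer x-axis point in the box.
4. Together with the visible shape, these determine p as stated.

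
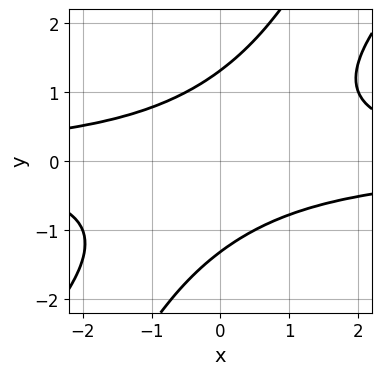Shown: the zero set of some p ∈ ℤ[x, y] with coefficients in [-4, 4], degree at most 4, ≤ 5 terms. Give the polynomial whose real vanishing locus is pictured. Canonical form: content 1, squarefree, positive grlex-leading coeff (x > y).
2*x^2*y^2 - 3*x*y^3 + y^4 - 3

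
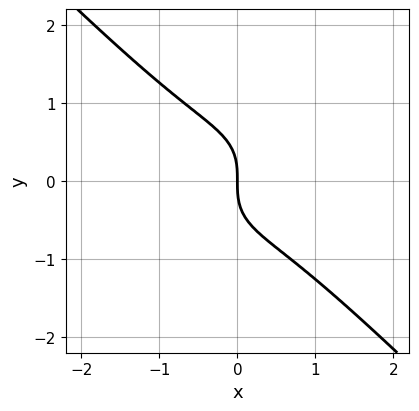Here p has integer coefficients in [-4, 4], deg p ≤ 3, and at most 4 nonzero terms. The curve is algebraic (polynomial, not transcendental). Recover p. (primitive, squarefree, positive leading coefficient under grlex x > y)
x^3 + y^3 + x

First, deg p = 3. No degree-2 curve has this shape.
Next, from the axis intercepts and sections: it meets the x-axis at x = 0 (among the integer gridlines); one y-axis crossing is at y = 0.
Finally, these observations pin down the coefficients.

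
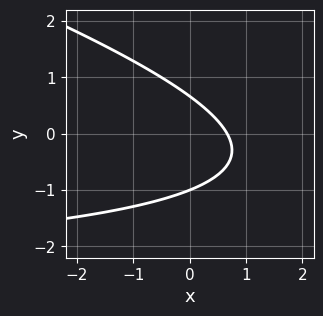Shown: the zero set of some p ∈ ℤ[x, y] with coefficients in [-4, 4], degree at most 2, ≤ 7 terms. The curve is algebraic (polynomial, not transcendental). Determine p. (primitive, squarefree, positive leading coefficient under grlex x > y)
(a) The degree is 2 — the shape is more complex than any degree-1 curve.
(b) Against the integer gridlines: one y-axis crossing is at y = -1.
(c) Solving for integer coefficients yields p as stated.

x*y + 3*y^2 + 3*x + y - 2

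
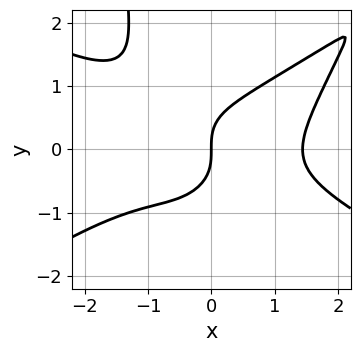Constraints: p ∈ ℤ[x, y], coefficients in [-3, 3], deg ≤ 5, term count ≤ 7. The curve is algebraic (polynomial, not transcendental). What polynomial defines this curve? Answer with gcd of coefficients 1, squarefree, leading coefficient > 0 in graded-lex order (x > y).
(a) The degree is 4 — a generic line meets the curve in up to 4 points.
(b) From the axis intercepts and sections: it meets the x-axis at x = 0 (among the integer gridlines); it crosses the y-axis at the gridline y = 0.
(c) Assembling these constraints gives the stated polynomial.

x^4 - 3*x^2*y^2 + x*y^3 + 3*y^3 - 3*x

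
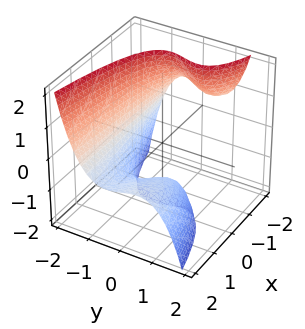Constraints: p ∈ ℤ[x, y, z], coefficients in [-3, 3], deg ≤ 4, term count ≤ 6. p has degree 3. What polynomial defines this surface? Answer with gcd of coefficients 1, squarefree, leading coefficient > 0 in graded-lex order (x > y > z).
3*y^3 + 3*x*z - 2*y + 2*z + 3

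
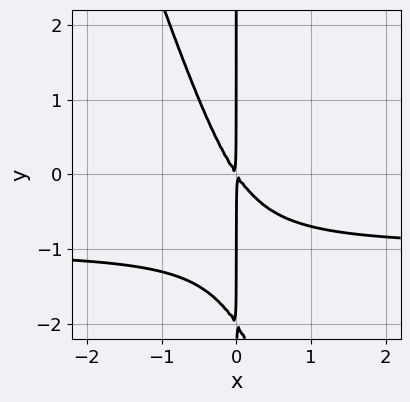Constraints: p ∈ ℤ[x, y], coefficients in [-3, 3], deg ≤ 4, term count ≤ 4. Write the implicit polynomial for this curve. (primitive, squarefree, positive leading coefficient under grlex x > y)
First, deg p = 3. A generic line meets the curve in up to 3 points.
Then, against the integer gridlines: every point of the y-axis in the box is on the curve.
Finally, solving for integer coefficients yields p as stated.

3*x^2*y + x*y^2 + 3*x^2 + 2*x*y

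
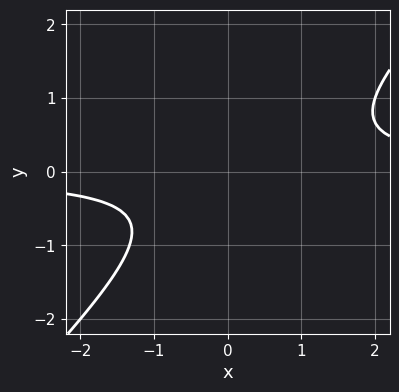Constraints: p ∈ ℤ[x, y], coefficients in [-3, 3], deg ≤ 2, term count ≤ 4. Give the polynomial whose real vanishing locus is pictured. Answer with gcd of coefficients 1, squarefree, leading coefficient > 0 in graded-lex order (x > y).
First, degree: a generic line meets the curve in up to 2 points, so deg p = 2.
Then, from the visible intercepts: it misses every integer gridline on the x-axis; no y-intercept at any integer in the box.
Finally, fitting integer coefficients to these (and the overall shape) gives p.

3*x*y - 3*y^2 - y - 2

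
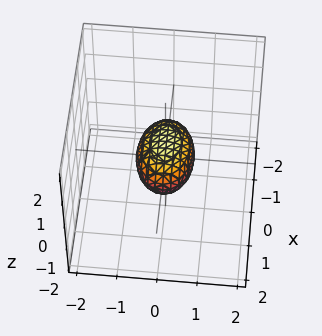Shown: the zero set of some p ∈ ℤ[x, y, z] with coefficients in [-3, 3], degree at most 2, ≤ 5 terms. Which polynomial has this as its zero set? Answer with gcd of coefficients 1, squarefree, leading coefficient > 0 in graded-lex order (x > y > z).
x^2 + 2*y^2 + 2*z^2 - 1

deg p = 2. A closed, bounded, convex surface; a quadric.
Symmetries: it's symmetric under y → −y, forcing even powers of y; it's symmetric under x → −x, forcing even powers of x; mirror symmetry z ↦ −z ⇒ only even powers of z.
Reading off the gridlines: the x-axis gridline crossings are at x ∈ {-1, 1}.
The integer polynomial consistent with all of this is the stated p.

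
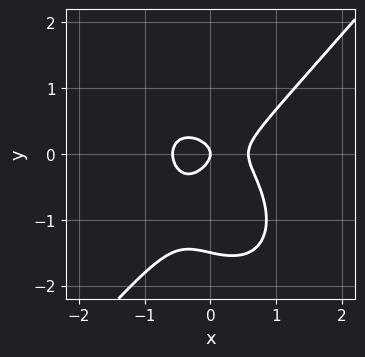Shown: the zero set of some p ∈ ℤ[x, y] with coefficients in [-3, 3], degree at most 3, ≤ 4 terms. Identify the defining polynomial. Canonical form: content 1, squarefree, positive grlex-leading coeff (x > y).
3*x^3 - 2*y^3 - 3*y^2 - x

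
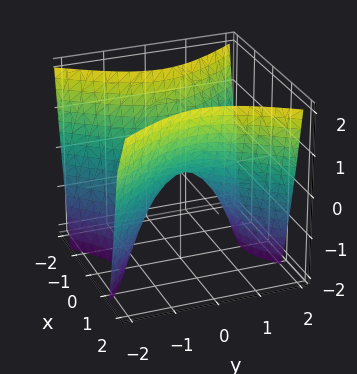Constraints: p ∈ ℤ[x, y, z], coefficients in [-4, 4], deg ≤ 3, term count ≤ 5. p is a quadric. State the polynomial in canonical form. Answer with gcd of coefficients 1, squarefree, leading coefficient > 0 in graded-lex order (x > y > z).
3*x^2 - 2*y^2 - 2*z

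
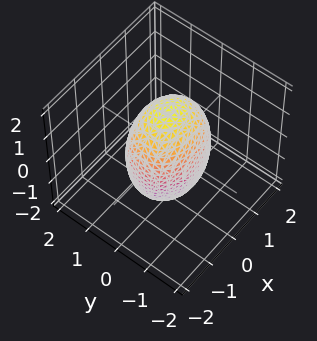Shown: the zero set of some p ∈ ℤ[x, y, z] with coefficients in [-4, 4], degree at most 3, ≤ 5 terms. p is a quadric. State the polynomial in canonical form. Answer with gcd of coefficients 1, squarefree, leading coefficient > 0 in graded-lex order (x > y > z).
The degree is 2 — bounded and convex; a quadric.
Symmetries: mirror symmetry x ↦ −x ⇒ only even powers of x; the z ↦ −z reflection is a symmetry, so z appears only in even powers; the y ↦ −y reflection is a symmetry, so y appears only in even powers.
Reading off the gridlines: among the integer gridlines, it crosses the y-axis at y ∈ {-1, 1}.
These observations pin down the coefficients.

2*x^2 + 3*y^2 + z^2 - 3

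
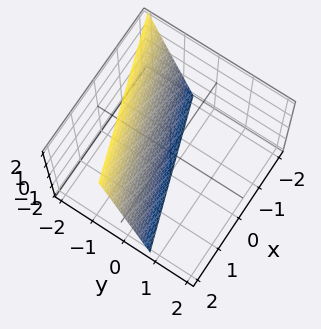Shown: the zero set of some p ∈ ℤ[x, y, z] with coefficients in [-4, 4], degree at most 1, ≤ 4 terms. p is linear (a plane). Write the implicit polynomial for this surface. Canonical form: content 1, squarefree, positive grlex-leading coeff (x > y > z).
x - 3*y - z - 2

(a) deg p = 1.
(b) From the visible intercepts: one x-axis crossing is at x = 2; it meets the z-axis at z = -2 (among the integer gridlines).
(c) Together with the visible shape, these determine p as stated.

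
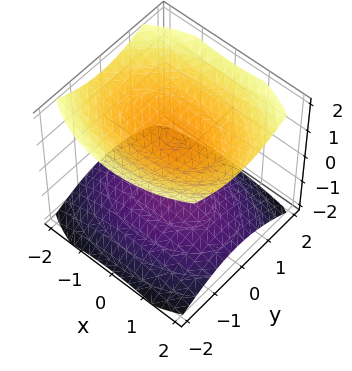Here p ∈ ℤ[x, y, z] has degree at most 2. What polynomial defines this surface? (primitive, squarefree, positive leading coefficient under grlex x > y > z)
(a) I count 2 distinct pieces. Treating them together as one polynomial.
(b) Degree: two sheets facing apart; a quadric, so deg p = 2.
(c) Symmetries: mirror symmetry y ↦ −y ⇒ only even powers of y; mirror symmetry x ↦ −x ⇒ only even powers of x; mirror symmetry z ↦ −z ⇒ only even powers of z.
(d) Observable constraints: the z-axis gridline crossings are at z ∈ {-1, 1}; the surface avoids every integer y-axis point in the box.
(e) Matching integer coefficients to the picture gives p.

x^2 + 2*y^2 - 3*z^2 + 3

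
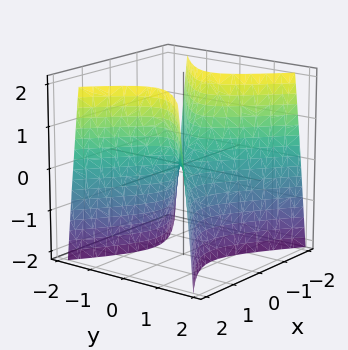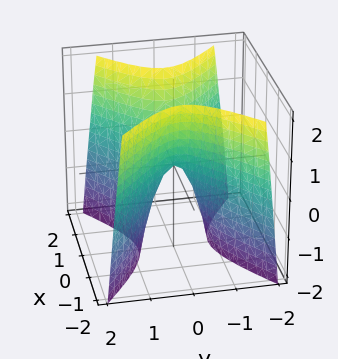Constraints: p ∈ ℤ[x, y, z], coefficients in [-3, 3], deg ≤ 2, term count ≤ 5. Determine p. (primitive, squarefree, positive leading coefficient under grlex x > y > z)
2*x^2 - 3*y^2 - z

First, the degree is 2 — a saddle surface; a quadric.
Next, symmetries: mirror symmetry x ↦ −x ⇒ only even powers of x; the y ↦ −y reflection is a symmetry, so y appears only in even powers.
Then, from the visible intercepts: it meets the y-axis at y = 0 (among the integer gridlines); it crosses the z-axis at the gridline z = 0.
Finally, together with the visible shape, these determine p as stated.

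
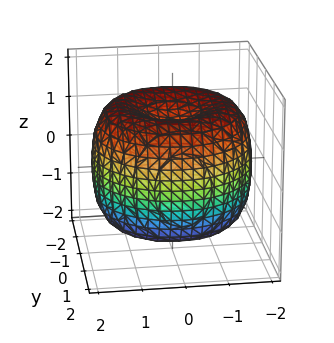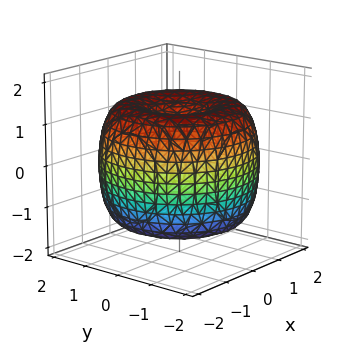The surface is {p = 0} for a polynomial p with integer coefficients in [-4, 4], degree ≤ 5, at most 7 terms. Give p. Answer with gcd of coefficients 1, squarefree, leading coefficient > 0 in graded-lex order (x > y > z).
x^4 + 2*x^2*y^2 + y^4 - 3*x^2 - 3*y^2 + 2*z^2 - 2

The degree is 4 — no degree-3 surface has this shape.
By symmetry, every cross-section ⟂ z is a circle, so x, y appear only via x² + y².
Against the integer gridlines: a circular section at z = 1 has radius between 1 and 2; the z-axis gridline crossings are at z ∈ {-1, 1}.
These observations pin down the coefficients.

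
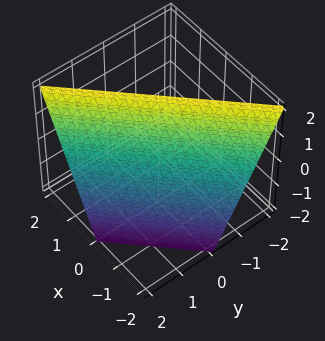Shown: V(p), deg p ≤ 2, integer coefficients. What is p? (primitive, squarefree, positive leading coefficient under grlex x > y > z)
2*x - 2*y - z + 2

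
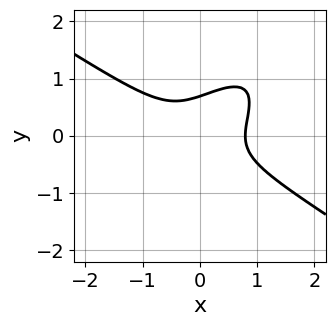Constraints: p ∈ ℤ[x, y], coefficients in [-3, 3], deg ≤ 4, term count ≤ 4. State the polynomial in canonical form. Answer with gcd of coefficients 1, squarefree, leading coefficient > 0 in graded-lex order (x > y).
2*x^3 - 3*x*y^2 + 3*y^3 - 1

1. Degree: a generic line meets the curve in up to 3 points, so deg p = 3.
2. Putting this together gives p.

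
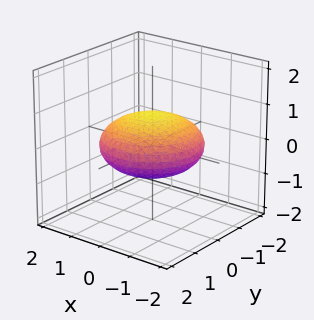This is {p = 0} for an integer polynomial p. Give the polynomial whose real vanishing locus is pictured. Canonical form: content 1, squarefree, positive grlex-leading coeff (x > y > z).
First, the degree is 2 — a generic line meets the surface in up to 2 points.
Next, symmetry: every cross-section ⟂ z is a circle, so x, y appear only via x² + y².
Then, against the integer gridlines: a circular section at z = 0 has radius between 1 and 2.
Finally, matching integer coefficients to the picture gives p.

x^2 + y^2 + 3*z^2 - 2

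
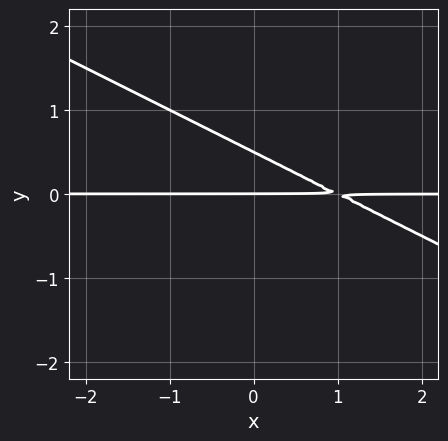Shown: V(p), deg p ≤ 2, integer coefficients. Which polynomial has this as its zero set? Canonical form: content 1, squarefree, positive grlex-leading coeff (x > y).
1. Degree: the shape is more complex than any degree-1 curve, so deg p = 2.
2. From the axis intercepts and sections: one y-axis crossing is at y = 0; the visible x-axis segment lies entirely on the curve.
3. Solving for integer coefficients yields p as stated.

x*y + 2*y^2 - y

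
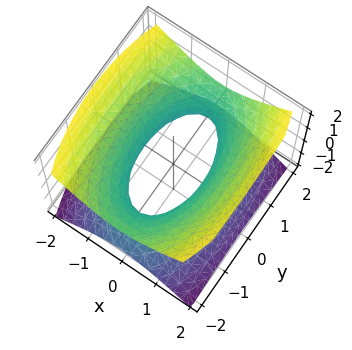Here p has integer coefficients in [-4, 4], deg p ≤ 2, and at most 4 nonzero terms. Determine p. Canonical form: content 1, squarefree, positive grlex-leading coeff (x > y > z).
3*x^2 + y^2 - 3*z^2 - 2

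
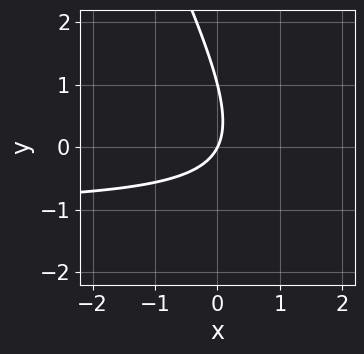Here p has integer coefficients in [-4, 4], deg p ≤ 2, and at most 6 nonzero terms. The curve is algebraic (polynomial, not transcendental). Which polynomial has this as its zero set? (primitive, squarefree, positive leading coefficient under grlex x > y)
2*x*y + y^2 + 2*x - y

First, the degree is 2 — a generic line meets the curve in up to 2 points.
Next, checking where it meets the axes: one x-axis crossing is at x = 0; among the integer gridlines, it crosses the y-axis at y ∈ {0, 1}.
Finally, matching integer coefficients to the picture gives p.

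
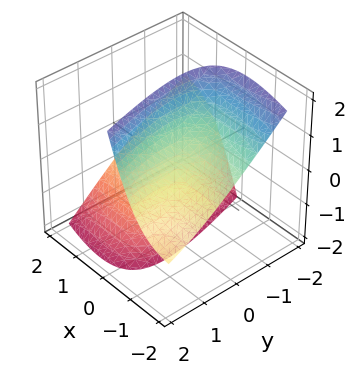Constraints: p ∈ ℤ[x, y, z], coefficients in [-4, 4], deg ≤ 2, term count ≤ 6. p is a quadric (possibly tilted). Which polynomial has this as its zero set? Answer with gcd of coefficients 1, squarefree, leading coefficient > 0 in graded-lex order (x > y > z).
x^2 + 3*x*y + 3*x*z + y^2 - z^2 + 2

First, the picture has 2 separate pieces. Treating them together as one polynomial.
Then, degree: no degree-1 surface has this shape, so deg p = 2.
Then, from the axis intercepts and sections: no y-intercept at any integer in the box; it misses every integer gridline on the x-axis.
Finally, solving for integer coefficients yields p as stated.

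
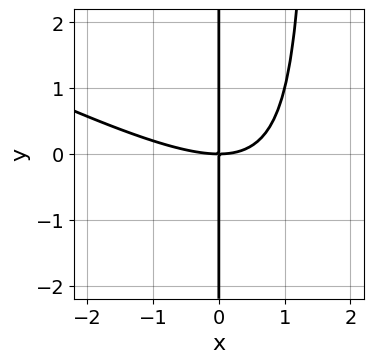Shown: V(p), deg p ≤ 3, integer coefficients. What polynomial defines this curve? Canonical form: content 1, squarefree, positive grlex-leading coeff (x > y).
First, degree: no degree-2 curve has this shape, so deg p = 3.
Next, against the integer gridlines: one x-axis crossing is at x = 0; every point of the y-axis in the box is on the curve.
Finally, these observations pin down the coefficients.

x^3 + 2*x^2*y - 3*x*y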